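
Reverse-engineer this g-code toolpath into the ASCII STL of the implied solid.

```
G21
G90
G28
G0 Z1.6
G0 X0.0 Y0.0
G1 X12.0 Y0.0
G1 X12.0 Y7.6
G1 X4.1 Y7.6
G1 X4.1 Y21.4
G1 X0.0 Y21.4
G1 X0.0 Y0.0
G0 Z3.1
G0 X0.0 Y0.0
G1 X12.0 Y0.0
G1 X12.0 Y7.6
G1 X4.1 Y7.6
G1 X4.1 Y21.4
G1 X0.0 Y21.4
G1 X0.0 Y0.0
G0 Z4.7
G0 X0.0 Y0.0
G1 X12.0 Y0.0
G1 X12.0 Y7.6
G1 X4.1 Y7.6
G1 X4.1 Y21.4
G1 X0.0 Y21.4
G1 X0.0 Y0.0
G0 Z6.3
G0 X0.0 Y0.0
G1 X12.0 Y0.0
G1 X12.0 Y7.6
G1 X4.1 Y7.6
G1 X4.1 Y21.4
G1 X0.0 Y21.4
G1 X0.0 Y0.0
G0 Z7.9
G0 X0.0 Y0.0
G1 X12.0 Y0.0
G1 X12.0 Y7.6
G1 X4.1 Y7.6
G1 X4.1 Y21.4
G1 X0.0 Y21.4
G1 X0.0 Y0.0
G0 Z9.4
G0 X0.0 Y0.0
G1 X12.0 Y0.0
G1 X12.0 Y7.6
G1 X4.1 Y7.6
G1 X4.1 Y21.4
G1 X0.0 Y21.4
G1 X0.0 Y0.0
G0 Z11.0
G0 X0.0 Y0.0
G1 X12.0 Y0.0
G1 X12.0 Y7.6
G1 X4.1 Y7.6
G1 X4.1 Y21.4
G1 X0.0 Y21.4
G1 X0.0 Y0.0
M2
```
solid part
  facet normal 0.0000 0.0000 -1.0000
    outer loop
      vertex 12.0 7.6 0.0
      vertex 12.0 0.0 0.0
      vertex 0.0 0.0 0.0
    endloop
  endfacet
  facet normal 0.0000 0.0000 -1.0000
    outer loop
      vertex 4.1 7.6 0.0
      vertex 12.0 7.6 0.0
      vertex 0.0 0.0 0.0
    endloop
  endfacet
  facet normal 0.0000 0.0000 -1.0000
    outer loop
      vertex 4.1 21.4 0.0
      vertex 4.1 7.6 0.0
      vertex 0.0 0.0 0.0
    endloop
  endfacet
  facet normal 0.0000 0.0000 -1.0000
    outer loop
      vertex 0.0 21.4 0.0
      vertex 4.1 21.4 0.0
      vertex 0.0 0.0 0.0
    endloop
  endfacet
  facet normal 0.0000 0.0000 1.0000
    outer loop
      vertex 0.0 0.0 11.0
      vertex 12.0 0.0 11.0
      vertex 12.0 7.6 11.0
    endloop
  endfacet
  facet normal 0.0000 0.0000 1.0000
    outer loop
      vertex 0.0 0.0 11.0
      vertex 12.0 7.6 11.0
      vertex 4.1 7.6 11.0
    endloop
  endfacet
  facet normal 0.0000 0.0000 1.0000
    outer loop
      vertex 0.0 0.0 11.0
      vertex 4.1 7.6 11.0
      vertex 4.1 21.4 11.0
    endloop
  endfacet
  facet normal 0.0000 0.0000 1.0000
    outer loop
      vertex 0.0 0.0 11.0
      vertex 4.1 21.4 11.0
      vertex 0.0 21.4 11.0
    endloop
  endfacet
  facet normal 0.0000 -1.0000 0.0000
    outer loop
      vertex 0.0 0.0 0.0
      vertex 12.0 0.0 0.0
      vertex 12.0 0.0 11.0
    endloop
  endfacet
  facet normal 0.0000 -1.0000 0.0000
    outer loop
      vertex 0.0 0.0 0.0
      vertex 12.0 0.0 11.0
      vertex 0.0 0.0 11.0
    endloop
  endfacet
  facet normal 1.0000 0.0000 0.0000
    outer loop
      vertex 12.0 0.0 0.0
      vertex 12.0 7.6 0.0
      vertex 12.0 7.6 11.0
    endloop
  endfacet
  facet normal 1.0000 0.0000 0.0000
    outer loop
      vertex 12.0 0.0 0.0
      vertex 12.0 7.6 11.0
      vertex 12.0 0.0 11.0
    endloop
  endfacet
  facet normal 0.0000 1.0000 0.0000
    outer loop
      vertex 12.0 7.6 0.0
      vertex 4.1 7.6 0.0
      vertex 4.1 7.6 11.0
    endloop
  endfacet
  facet normal 0.0000 1.0000 0.0000
    outer loop
      vertex 12.0 7.6 0.0
      vertex 4.1 7.6 11.0
      vertex 12.0 7.6 11.0
    endloop
  endfacet
  facet normal 1.0000 0.0000 0.0000
    outer loop
      vertex 4.1 7.6 0.0
      vertex 4.1 21.4 0.0
      vertex 4.1 21.4 11.0
    endloop
  endfacet
  facet normal 1.0000 0.0000 0.0000
    outer loop
      vertex 4.1 7.6 0.0
      vertex 4.1 21.4 11.0
      vertex 4.1 7.6 11.0
    endloop
  endfacet
  facet normal 0.0000 1.0000 0.0000
    outer loop
      vertex 4.1 21.4 0.0
      vertex 0.0 21.4 0.0
      vertex 0.0 21.4 11.0
    endloop
  endfacet
  facet normal 0.0000 1.0000 0.0000
    outer loop
      vertex 4.1 21.4 0.0
      vertex 0.0 21.4 11.0
      vertex 4.1 21.4 11.0
    endloop
  endfacet
  facet normal -1.0000 0.0000 0.0000
    outer loop
      vertex 0.0 21.4 0.0
      vertex 0.0 0.0 0.0
      vertex 0.0 0.0 11.0
    endloop
  endfacet
  facet normal -1.0000 0.0000 0.0000
    outer loop
      vertex 0.0 21.4 0.0
      vertex 0.0 0.0 11.0
      vertex 0.0 21.4 11.0
    endloop
  endfacet
endsolid part

The G0 Z moves step by Δz≈1.6 mm. Every layer's G1 loop is the same polygon, so the solid is a straight extrusion of it from z=0 to z≈11. Closing with flat bottom and top caps and triangulating gives 20 facets — an L-shaped prism: outer 12 × 21.4 mm, arm thicknesses ≈ 7.6 mm (horizontal) and 4.1 mm (vertical), extruded 11 mm in z.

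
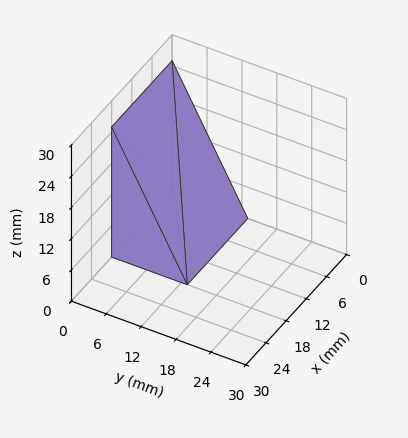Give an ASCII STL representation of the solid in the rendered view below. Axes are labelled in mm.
Reading the render: the shape is a wedge (ramp): 18 × 13 mm base, rising to 25 mm along the y=0 edge and sloping linearly to z=0 at y=13 (dimensions read to the nearest mm from the axis ticks). For the STL, each face is triangulated and given an outward normal.

solid part
  facet normal 0.0000 0.0000 -1.0000
    outer loop
      vertex 18.0 13.0 0.0
      vertex 18.0 0.0 0.0
      vertex 0.0 0.0 0.0
    endloop
  endfacet
  facet normal 0.0000 0.0000 -1.0000
    outer loop
      vertex 0.0 13.0 0.0
      vertex 18.0 13.0 0.0
      vertex 0.0 0.0 0.0
    endloop
  endfacet
  facet normal 0.0000 -1.0000 0.0000
    outer loop
      vertex 0.0 0.0 0.0
      vertex 18.0 0.0 0.0
      vertex 18.0 0.0 25.0
    endloop
  endfacet
  facet normal 0.0000 -1.0000 0.0000
    outer loop
      vertex 0.0 0.0 0.0
      vertex 18.0 0.0 25.0
      vertex 0.0 0.0 25.0
    endloop
  endfacet
  facet normal 0.0000 0.8872 0.4614
    outer loop
      vertex 0.0 0.0 25.0
      vertex 18.0 0.0 25.0
      vertex 18.0 13.0 0.0
    endloop
  endfacet
  facet normal 0.0000 0.8872 0.4614
    outer loop
      vertex 0.0 0.0 25.0
      vertex 18.0 13.0 0.0
      vertex 0.0 13.0 0.0
    endloop
  endfacet
  facet normal -1.0000 0.0000 0.0000
    outer loop
      vertex 0.0 0.0 25.0
      vertex 0.0 13.0 0.0
      vertex 0.0 0.0 0.0
    endloop
  endfacet
  facet normal 1.0000 0.0000 0.0000
    outer loop
      vertex 18.0 0.0 0.0
      vertex 18.0 13.0 0.0
      vertex 18.0 0.0 25.0
    endloop
  endfacet
endsolid part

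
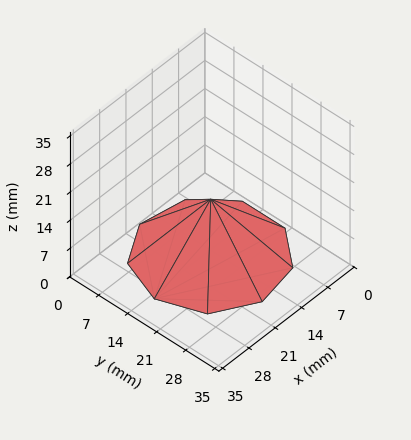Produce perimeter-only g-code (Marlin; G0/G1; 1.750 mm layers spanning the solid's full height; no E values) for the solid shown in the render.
Reading the render: the shape is a regular 9-sided pyramid, base circumscribed radius ≈ 15 mm, apex at z ≈ 14 mm (dimensions read to the nearest mm from the axis ticks). For the g-code, the solid's height is divided into equal slices at the stated Δz and each level perimeter traced with G1 moves after a G0 lift.

; perimeter-only toolpath
G21 ; units = mm
G90 ; absolute positioning
G28 ; home
; layer 1
G0 Z1.750
G0 X28.125 Y15.000
G1 X25.055 Y23.437
G1 X17.279 Y27.925
G1 X8.438 Y26.366
G1 X2.667 Y19.489
G1 X2.667 Y10.511
G1 X8.438 Y3.634
G1 X17.279 Y2.075
G1 X25.055 Y6.563
G1 X28.125 Y15.000
; layer 2
G0 Z3.500
G0 X26.250 Y15.000
G1 X23.618 Y22.232
G1 X16.954 Y26.079
G1 X9.375 Y24.742
G1 X4.429 Y18.848
G1 X4.429 Y11.152
G1 X9.375 Y5.258
G1 X16.954 Y3.921
G1 X23.618 Y7.768
G1 X26.250 Y15.000
; layer 3
G0 Z5.250
G0 X24.375 Y15.000
G1 X22.182 Y21.026
G1 X16.628 Y24.232
G1 X10.312 Y23.119
G1 X6.191 Y18.206
G1 X6.191 Y11.794
G1 X10.312 Y6.881
G1 X16.628 Y5.768
G1 X22.182 Y8.974
G1 X24.375 Y15.000
; layer 4
G0 Z7.000
G0 X22.500 Y15.000
G1 X20.745 Y19.821
G1 X16.303 Y22.386
G1 X11.250 Y21.495
G1 X7.952 Y17.565
G1 X7.952 Y12.435
G1 X11.250 Y8.505
G1 X16.303 Y7.614
G1 X20.745 Y10.179
G1 X22.500 Y15.000
; layer 5
G0 Z8.750
G0 X20.625 Y15.000
G1 X19.309 Y18.616
G1 X15.977 Y20.540
G1 X12.188 Y19.871
G1 X9.714 Y16.924
G1 X9.714 Y13.076
G1 X12.188 Y10.129
G1 X15.977 Y9.460
G1 X19.309 Y11.384
G1 X20.625 Y15.000
; layer 6
G0 Z10.500
G0 X18.750 Y15.000
G1 X17.873 Y17.410
G1 X15.651 Y18.693
G1 X13.125 Y18.247
G1 X11.476 Y16.282
G1 X11.476 Y13.717
G1 X13.125 Y11.752
G1 X15.651 Y11.307
G1 X17.873 Y12.589
G1 X18.750 Y15.000
; layer 7
G0 Z12.250
G0 X16.875 Y15.000
G1 X16.436 Y16.205
G1 X15.326 Y16.846
G1 X14.062 Y16.624
G1 X13.238 Y15.641
G1 X13.238 Y14.359
G1 X14.062 Y13.376
G1 X15.326 Y13.153
G1 X16.436 Y13.795
G1 X16.875 Y15.000
M2 ; end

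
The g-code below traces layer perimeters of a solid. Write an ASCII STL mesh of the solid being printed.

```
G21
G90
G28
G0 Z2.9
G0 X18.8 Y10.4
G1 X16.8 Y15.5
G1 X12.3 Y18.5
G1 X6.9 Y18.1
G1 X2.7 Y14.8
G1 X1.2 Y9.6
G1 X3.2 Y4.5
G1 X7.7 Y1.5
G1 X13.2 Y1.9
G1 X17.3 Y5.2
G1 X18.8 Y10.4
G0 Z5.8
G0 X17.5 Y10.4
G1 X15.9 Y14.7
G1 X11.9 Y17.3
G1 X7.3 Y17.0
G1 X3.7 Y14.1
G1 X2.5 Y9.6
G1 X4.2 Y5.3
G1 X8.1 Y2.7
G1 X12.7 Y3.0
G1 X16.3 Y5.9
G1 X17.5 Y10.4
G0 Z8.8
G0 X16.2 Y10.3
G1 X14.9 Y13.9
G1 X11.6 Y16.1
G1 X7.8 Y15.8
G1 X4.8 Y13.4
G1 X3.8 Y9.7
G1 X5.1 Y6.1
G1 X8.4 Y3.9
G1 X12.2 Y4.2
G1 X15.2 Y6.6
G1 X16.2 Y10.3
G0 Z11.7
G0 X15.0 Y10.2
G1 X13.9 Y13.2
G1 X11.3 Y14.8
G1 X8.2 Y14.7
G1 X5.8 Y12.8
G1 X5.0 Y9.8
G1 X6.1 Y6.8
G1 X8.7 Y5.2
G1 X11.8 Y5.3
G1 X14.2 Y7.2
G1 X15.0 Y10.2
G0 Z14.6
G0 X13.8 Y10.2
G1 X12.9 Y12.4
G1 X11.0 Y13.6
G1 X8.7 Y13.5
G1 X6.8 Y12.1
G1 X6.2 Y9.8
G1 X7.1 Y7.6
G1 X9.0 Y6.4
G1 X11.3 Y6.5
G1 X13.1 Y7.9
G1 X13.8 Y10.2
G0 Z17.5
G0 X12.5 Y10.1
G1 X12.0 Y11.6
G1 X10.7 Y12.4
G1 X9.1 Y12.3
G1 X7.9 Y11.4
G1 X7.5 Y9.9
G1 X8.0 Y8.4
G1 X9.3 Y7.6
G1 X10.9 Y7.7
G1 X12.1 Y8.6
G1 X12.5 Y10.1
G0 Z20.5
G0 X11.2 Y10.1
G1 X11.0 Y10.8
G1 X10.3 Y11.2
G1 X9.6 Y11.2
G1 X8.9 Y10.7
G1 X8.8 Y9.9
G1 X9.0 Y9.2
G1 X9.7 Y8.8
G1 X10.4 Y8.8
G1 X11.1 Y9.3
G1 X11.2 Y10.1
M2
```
solid part
  facet normal 0.0000 0.0000 -1.0000
    outer loop
      vertex 12.6 19.7 0.0
      vertex 17.8 16.3 0.0
      vertex 20.0 10.5 0.0
    endloop
  endfacet
  facet normal 0.0000 0.0000 -1.0000
    outer loop
      vertex 6.4 19.3 0.0
      vertex 12.6 19.7 0.0
      vertex 20.0 10.5 0.0
    endloop
  endfacet
  facet normal 0.0000 0.0000 -1.0000
    outer loop
      vertex 1.6 15.5 0.0
      vertex 6.4 19.3 0.0
      vertex 20.0 10.5 0.0
    endloop
  endfacet
  facet normal 0.0000 0.0000 -1.0000
    outer loop
      vertex 0.0 9.5 0.0
      vertex 1.6 15.5 0.0
      vertex 20.0 10.5 0.0
    endloop
  endfacet
  facet normal 0.0000 0.0000 -1.0000
    outer loop
      vertex 2.2 3.7 0.0
      vertex 0.0 9.5 0.0
      vertex 20.0 10.5 0.0
    endloop
  endfacet
  facet normal 0.0000 0.0000 -1.0000
    outer loop
      vertex 7.4 0.3 0.0
      vertex 2.2 3.7 0.0
      vertex 20.0 10.5 0.0
    endloop
  endfacet
  facet normal 0.0000 0.0000 -1.0000
    outer loop
      vertex 13.6 0.7 0.0
      vertex 7.4 0.3 0.0
      vertex 20.0 10.5 0.0
    endloop
  endfacet
  facet normal 0.0000 0.0000 -1.0000
    outer loop
      vertex 18.4 4.5 0.0
      vertex 13.6 0.7 0.0
      vertex 20.0 10.5 0.0
    endloop
  endfacet
  facet normal 0.8660 0.3285 0.3771
    outer loop
      vertex 20.0 10.5 0.0
      vertex 17.8 16.3 0.0
      vertex 10.0 10.0 23.4
    endloop
  endfacet
  facet normal 0.5067 0.7750 0.3776
    outer loop
      vertex 17.8 16.3 0.0
      vertex 12.6 19.7 0.0
      vertex 10.0 10.0 23.4
    endloop
  endfacet
  facet normal -0.0596 0.9245 0.3766
    outer loop
      vertex 12.6 19.7 0.0
      vertex 6.4 19.3 0.0
      vertex 10.0 10.0 23.4
    endloop
  endfacet
  facet normal -0.5749 0.7262 0.3771
    outer loop
      vertex 6.4 19.3 0.0
      vertex 1.6 15.5 0.0
      vertex 10.0 10.0 23.4
    endloop
  endfacet
  facet normal -0.8948 0.2386 0.3773
    outer loop
      vertex 1.6 15.5 0.0
      vertex 0.0 9.5 0.0
      vertex 10.0 10.0 23.4
    endloop
  endfacet
  facet normal -0.8660 -0.3285 0.3771
    outer loop
      vertex 0.0 9.5 0.0
      vertex 2.2 3.7 0.0
      vertex 10.0 10.0 23.4
    endloop
  endfacet
  facet normal -0.5067 -0.7750 0.3776
    outer loop
      vertex 2.2 3.7 0.0
      vertex 7.4 0.3 0.0
      vertex 10.0 10.0 23.4
    endloop
  endfacet
  facet normal 0.0596 -0.9245 0.3766
    outer loop
      vertex 7.4 0.3 0.0
      vertex 13.6 0.7 0.0
      vertex 10.0 10.0 23.4
    endloop
  endfacet
  facet normal 0.5749 -0.7262 0.3771
    outer loop
      vertex 13.6 0.7 0.0
      vertex 18.4 4.5 0.0
      vertex 10.0 10.0 23.4
    endloop
  endfacet
  facet normal 0.8948 -0.2386 0.3773
    outer loop
      vertex 18.4 4.5 0.0
      vertex 20.0 10.5 0.0
      vertex 10.0 10.0 23.4
    endloop
  endfacet
endsolid part

The G0 Z moves step by Δz≈2.9 mm. The G1 loops shrink linearly with z, so the solid tapers from its base footprint up to z≈23.4. Closing with a flat bottom cap and the tapered top and triangulating gives 18 facets — a regular 10-sided pyramid, base circumscribed radius ≈ 10 mm, apex at z ≈ 23.4 mm.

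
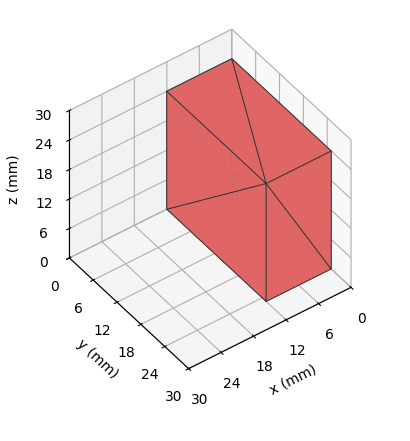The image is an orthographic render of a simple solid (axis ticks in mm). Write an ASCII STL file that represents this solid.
Reading the render: the shape is a rectangular box, roughly 12 × 25 mm footprint and 24 mm tall (dimensions read to the nearest mm from the axis ticks). For the STL, each face is triangulated and given an outward normal.

solid part
  facet normal 0.0000 0.0000 -1.0000
    outer loop
      vertex 12.00 25.00 0.00
      vertex 12.00 0.00 0.00
      vertex 0.00 0.00 0.00
    endloop
  endfacet
  facet normal 0.0000 0.0000 -1.0000
    outer loop
      vertex 0.00 25.00 0.00
      vertex 12.00 25.00 0.00
      vertex 0.00 0.00 0.00
    endloop
  endfacet
  facet normal 0.0000 0.0000 1.0000
    outer loop
      vertex 0.00 0.00 24.00
      vertex 12.00 0.00 24.00
      vertex 12.00 25.00 24.00
    endloop
  endfacet
  facet normal 0.0000 0.0000 1.0000
    outer loop
      vertex 0.00 0.00 24.00
      vertex 12.00 25.00 24.00
      vertex 0.00 25.00 24.00
    endloop
  endfacet
  facet normal 0.0000 -1.0000 0.0000
    outer loop
      vertex 0.00 0.00 0.00
      vertex 12.00 0.00 0.00
      vertex 12.00 0.00 24.00
    endloop
  endfacet
  facet normal 0.0000 -1.0000 0.0000
    outer loop
      vertex 0.00 0.00 0.00
      vertex 12.00 0.00 24.00
      vertex 0.00 0.00 24.00
    endloop
  endfacet
  facet normal 0.0000 1.0000 0.0000
    outer loop
      vertex 12.00 25.00 24.00
      vertex 12.00 25.00 0.00
      vertex 0.00 25.00 0.00
    endloop
  endfacet
  facet normal 0.0000 1.0000 0.0000
    outer loop
      vertex 0.00 25.00 24.00
      vertex 12.00 25.00 24.00
      vertex 0.00 25.00 0.00
    endloop
  endfacet
  facet normal -1.0000 0.0000 0.0000
    outer loop
      vertex 0.00 25.00 24.00
      vertex 0.00 25.00 0.00
      vertex 0.00 0.00 0.00
    endloop
  endfacet
  facet normal -1.0000 0.0000 0.0000
    outer loop
      vertex 0.00 0.00 24.00
      vertex 0.00 25.00 24.00
      vertex 0.00 0.00 0.00
    endloop
  endfacet
  facet normal 1.0000 0.0000 0.0000
    outer loop
      vertex 12.00 0.00 0.00
      vertex 12.00 25.00 0.00
      vertex 12.00 25.00 24.00
    endloop
  endfacet
  facet normal 1.0000 0.0000 0.0000
    outer loop
      vertex 12.00 0.00 0.00
      vertex 12.00 25.00 24.00
      vertex 12.00 0.00 24.00
    endloop
  endfacet
endsolid part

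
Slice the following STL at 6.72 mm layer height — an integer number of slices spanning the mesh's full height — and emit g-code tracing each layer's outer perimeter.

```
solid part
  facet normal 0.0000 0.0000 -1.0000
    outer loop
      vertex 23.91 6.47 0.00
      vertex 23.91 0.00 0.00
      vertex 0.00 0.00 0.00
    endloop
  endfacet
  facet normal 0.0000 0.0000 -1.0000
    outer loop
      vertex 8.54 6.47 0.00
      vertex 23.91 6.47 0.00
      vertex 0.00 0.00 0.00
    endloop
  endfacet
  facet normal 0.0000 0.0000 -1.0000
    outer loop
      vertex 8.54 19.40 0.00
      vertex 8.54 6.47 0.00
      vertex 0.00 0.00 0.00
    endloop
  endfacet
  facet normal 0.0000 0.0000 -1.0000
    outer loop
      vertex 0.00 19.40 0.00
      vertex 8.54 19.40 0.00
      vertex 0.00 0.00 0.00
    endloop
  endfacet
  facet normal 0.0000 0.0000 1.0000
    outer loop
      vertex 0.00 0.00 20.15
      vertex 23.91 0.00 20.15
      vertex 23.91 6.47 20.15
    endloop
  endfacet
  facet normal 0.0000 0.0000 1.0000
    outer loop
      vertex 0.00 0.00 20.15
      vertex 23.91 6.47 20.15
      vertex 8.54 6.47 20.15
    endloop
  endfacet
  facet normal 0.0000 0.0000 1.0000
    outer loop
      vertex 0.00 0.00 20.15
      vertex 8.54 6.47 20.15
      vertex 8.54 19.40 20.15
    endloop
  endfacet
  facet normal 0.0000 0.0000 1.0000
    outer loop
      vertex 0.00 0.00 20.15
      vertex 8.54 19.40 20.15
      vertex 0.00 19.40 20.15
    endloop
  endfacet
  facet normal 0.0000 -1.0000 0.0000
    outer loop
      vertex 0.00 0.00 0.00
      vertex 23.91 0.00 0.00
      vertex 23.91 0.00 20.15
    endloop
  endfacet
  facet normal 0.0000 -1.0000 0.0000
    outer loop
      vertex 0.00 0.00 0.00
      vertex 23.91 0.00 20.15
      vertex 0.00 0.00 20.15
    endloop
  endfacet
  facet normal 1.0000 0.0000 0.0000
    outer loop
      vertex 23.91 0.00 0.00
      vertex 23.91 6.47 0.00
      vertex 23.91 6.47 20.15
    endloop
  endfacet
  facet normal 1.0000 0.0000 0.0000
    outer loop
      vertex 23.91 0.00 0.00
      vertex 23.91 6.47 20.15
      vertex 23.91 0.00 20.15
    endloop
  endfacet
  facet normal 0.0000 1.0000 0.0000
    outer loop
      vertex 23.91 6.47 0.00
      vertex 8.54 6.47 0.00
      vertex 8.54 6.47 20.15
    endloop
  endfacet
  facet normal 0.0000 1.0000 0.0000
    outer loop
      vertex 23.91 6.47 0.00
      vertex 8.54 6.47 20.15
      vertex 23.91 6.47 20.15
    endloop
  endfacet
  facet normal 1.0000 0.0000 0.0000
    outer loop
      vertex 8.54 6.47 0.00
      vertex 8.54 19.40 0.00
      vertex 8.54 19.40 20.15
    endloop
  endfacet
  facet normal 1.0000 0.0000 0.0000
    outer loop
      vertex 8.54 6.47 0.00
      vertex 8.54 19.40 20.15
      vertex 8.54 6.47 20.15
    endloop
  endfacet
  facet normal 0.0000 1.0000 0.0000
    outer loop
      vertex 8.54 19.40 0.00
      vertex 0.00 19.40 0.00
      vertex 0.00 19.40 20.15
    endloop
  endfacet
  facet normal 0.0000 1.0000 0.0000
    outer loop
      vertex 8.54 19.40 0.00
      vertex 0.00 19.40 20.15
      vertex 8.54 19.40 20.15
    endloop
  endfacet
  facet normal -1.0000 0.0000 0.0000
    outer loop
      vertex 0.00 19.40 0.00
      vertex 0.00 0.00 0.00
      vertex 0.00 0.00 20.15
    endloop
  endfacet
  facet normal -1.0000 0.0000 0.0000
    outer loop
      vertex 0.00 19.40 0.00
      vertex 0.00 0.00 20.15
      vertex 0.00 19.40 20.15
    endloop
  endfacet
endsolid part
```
; perimeter-only toolpath
G21 ; units = mm
G90 ; absolute positioning
G28 ; home
; layer 1
G0 Z6.72
G0 X0.00 Y0.00
G1 X23.91 Y0.00
G1 X23.91 Y6.47
G1 X8.54 Y6.47
G1 X8.54 Y19.40
G1 X0.00 Y19.40
G1 X0.00 Y0.00
; layer 2
G0 Z13.43
G0 X0.00 Y0.00
G1 X23.91 Y0.00
G1 X23.91 Y6.47
G1 X8.54 Y6.47
G1 X8.54 Y19.40
G1 X0.00 Y19.40
G1 X0.00 Y0.00
; layer 3
G0 Z20.15
G0 X0.00 Y0.00
G1 X23.91 Y0.00
G1 X23.91 Y6.47
G1 X8.54 Y6.47
G1 X8.54 Y19.40
G1 X0.00 Y19.40
G1 X0.00 Y0.00
M2 ; end

The solid is an L-shaped prism: outer 23.9 × 19.4 mm, arm thicknesses ≈ 6.47 mm (horizontal) and 8.54 mm (vertical), extruded 20.1 mm in z. Slicing at Δz = 6.72 mm — 3 equal slices spanning the solid's height, so layer i sits at z = i·h/3 — gives 3 non-empty perimeters. Each is a 6-segment closed polygon; G0 lifts to the layer z and rapids to the start vertex, then G1 traces the edges.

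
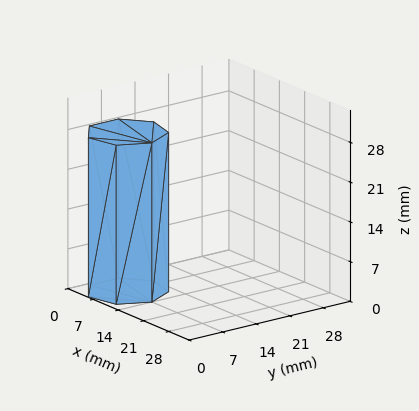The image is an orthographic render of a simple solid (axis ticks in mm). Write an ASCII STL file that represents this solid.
Reading the render: the shape is a regular 7-sided prism (a cylinder approximated with 7 flat sides), circumscribed radius ≈ 7 mm, height ≈ 28 mm (dimensions read to the nearest mm from the axis ticks). For the STL, each face is triangulated and given an outward normal.

solid part
  facet normal 0.0000 0.0000 -1.0000
    outer loop
      vertex 5.442 13.824 0.000
      vertex 11.364 12.473 0.000
      vertex 14.000 7.000 0.000
    endloop
  endfacet
  facet normal 0.0000 0.0000 -1.0000
    outer loop
      vertex 0.693 10.037 0.000
      vertex 5.442 13.824 0.000
      vertex 14.000 7.000 0.000
    endloop
  endfacet
  facet normal 0.0000 0.0000 -1.0000
    outer loop
      vertex 0.693 3.963 0.000
      vertex 0.693 10.037 0.000
      vertex 14.000 7.000 0.000
    endloop
  endfacet
  facet normal 0.0000 0.0000 -1.0000
    outer loop
      vertex 5.442 0.176 0.000
      vertex 0.693 3.963 0.000
      vertex 14.000 7.000 0.000
    endloop
  endfacet
  facet normal 0.0000 0.0000 -1.0000
    outer loop
      vertex 11.364 1.527 0.000
      vertex 5.442 0.176 0.000
      vertex 14.000 7.000 0.000
    endloop
  endfacet
  facet normal 0.0000 0.0000 1.0000
    outer loop
      vertex 14.000 7.000 28.000
      vertex 11.364 12.473 28.000
      vertex 5.442 13.824 28.000
    endloop
  endfacet
  facet normal 0.0000 0.0000 1.0000
    outer loop
      vertex 14.000 7.000 28.000
      vertex 5.442 13.824 28.000
      vertex 0.693 10.037 28.000
    endloop
  endfacet
  facet normal 0.0000 0.0000 1.0000
    outer loop
      vertex 14.000 7.000 28.000
      vertex 0.693 10.037 28.000
      vertex 0.693 3.963 28.000
    endloop
  endfacet
  facet normal 0.0000 0.0000 1.0000
    outer loop
      vertex 14.000 7.000 28.000
      vertex 0.693 3.963 28.000
      vertex 5.442 0.176 28.000
    endloop
  endfacet
  facet normal 0.0000 0.0000 1.0000
    outer loop
      vertex 14.000 7.000 28.000
      vertex 5.442 0.176 28.000
      vertex 11.364 1.527 28.000
    endloop
  endfacet
  facet normal 0.9009 0.4339 0.0000
    outer loop
      vertex 14.000 7.000 0.000
      vertex 11.364 12.473 0.000
      vertex 11.364 12.473 28.000
    endloop
  endfacet
  facet normal 0.9009 0.4339 0.0000
    outer loop
      vertex 14.000 7.000 0.000
      vertex 11.364 12.473 28.000
      vertex 14.000 7.000 28.000
    endloop
  endfacet
  facet normal 0.2224 0.9750 0.0000
    outer loop
      vertex 11.364 12.473 0.000
      vertex 5.442 13.824 0.000
      vertex 5.442 13.824 28.000
    endloop
  endfacet
  facet normal 0.2224 0.9750 0.0000
    outer loop
      vertex 11.364 12.473 0.000
      vertex 5.442 13.824 28.000
      vertex 11.364 12.473 28.000
    endloop
  endfacet
  facet normal -0.6235 0.7818 0.0000
    outer loop
      vertex 5.442 13.824 0.000
      vertex 0.693 10.037 0.000
      vertex 0.693 10.037 28.000
    endloop
  endfacet
  facet normal -0.6235 0.7818 0.0000
    outer loop
      vertex 5.442 13.824 0.000
      vertex 0.693 10.037 28.000
      vertex 5.442 13.824 28.000
    endloop
  endfacet
  facet normal -1.0000 0.0000 0.0000
    outer loop
      vertex 0.693 10.037 0.000
      vertex 0.693 3.963 0.000
      vertex 0.693 3.963 28.000
    endloop
  endfacet
  facet normal -1.0000 0.0000 0.0000
    outer loop
      vertex 0.693 10.037 0.000
      vertex 0.693 3.963 28.000
      vertex 0.693 10.037 28.000
    endloop
  endfacet
  facet normal -0.6235 -0.7818 0.0000
    outer loop
      vertex 0.693 3.963 0.000
      vertex 5.442 0.176 0.000
      vertex 5.442 0.176 28.000
    endloop
  endfacet
  facet normal -0.6235 -0.7818 0.0000
    outer loop
      vertex 0.693 3.963 0.000
      vertex 5.442 0.176 28.000
      vertex 0.693 3.963 28.000
    endloop
  endfacet
  facet normal 0.2224 -0.9750 0.0000
    outer loop
      vertex 5.442 0.176 0.000
      vertex 11.364 1.527 0.000
      vertex 11.364 1.527 28.000
    endloop
  endfacet
  facet normal 0.2224 -0.9750 0.0000
    outer loop
      vertex 5.442 0.176 0.000
      vertex 11.364 1.527 28.000
      vertex 5.442 0.176 28.000
    endloop
  endfacet
  facet normal 0.9009 -0.4339 0.0000
    outer loop
      vertex 11.364 1.527 0.000
      vertex 14.000 7.000 0.000
      vertex 14.000 7.000 28.000
    endloop
  endfacet
  facet normal 0.9009 -0.4339 0.0000
    outer loop
      vertex 11.364 1.527 0.000
      vertex 14.000 7.000 28.000
      vertex 11.364 1.527 28.000
    endloop
  endfacet
endsolid part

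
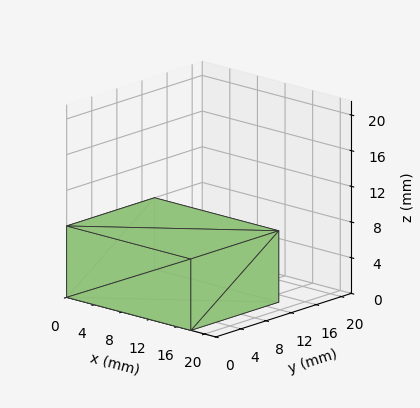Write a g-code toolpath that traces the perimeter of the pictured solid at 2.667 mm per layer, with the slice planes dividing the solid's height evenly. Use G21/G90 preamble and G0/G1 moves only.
Reading the render: the shape is a rectangular box, roughly 18 × 14 mm footprint and 8 mm tall (dimensions read to the nearest mm from the axis ticks). For the g-code, the solid's height is divided into equal slices at the stated Δz and each level perimeter traced with G1 moves after a G0 lift.

; perimeter-only toolpath
G21 ; units = mm
G90 ; absolute positioning
G28 ; home
; layer 1
G0 Z2.667
G0 X0.000 Y0.000
G1 X18.000 Y0.000
G1 X18.000 Y14.000
G1 X0.000 Y14.000
G1 X0.000 Y0.000
; layer 2
G0 Z5.333
G0 X0.000 Y0.000
G1 X18.000 Y0.000
G1 X18.000 Y14.000
G1 X0.000 Y14.000
G1 X0.000 Y0.000
; layer 3
G0 Z8.000
G0 X0.000 Y0.000
G1 X18.000 Y0.000
G1 X18.000 Y14.000
G1 X0.000 Y14.000
G1 X0.000 Y0.000
M2 ; end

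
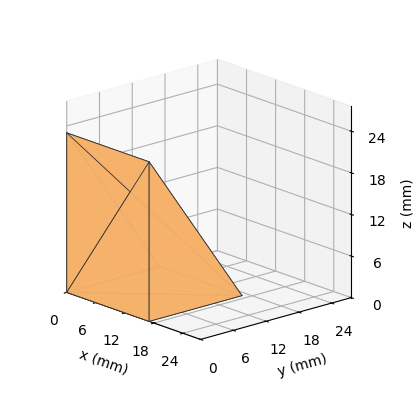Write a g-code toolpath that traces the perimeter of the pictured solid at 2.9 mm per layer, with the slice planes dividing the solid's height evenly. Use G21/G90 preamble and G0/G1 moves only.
Reading the render: the shape is a wedge (ramp): 17 × 17 mm base, rising to 23 mm along the y=0 edge and sloping linearly to z=0 at y=17 (dimensions read to the nearest mm from the axis ticks). For the g-code, the solid's height is divided into equal slices at the stated Δz and each level perimeter traced with G1 moves after a G0 lift.

; perimeter-only toolpath
G21 ; units = mm
G90 ; absolute positioning
G28 ; home
; layer 1
G0 Z2.9
G0 X0.0 Y0.0
G1 X17.0 Y0.0
G1 X17.0 Y14.9
G1 X0.0 Y14.9
G1 X0.0 Y0.0
; layer 2
G0 Z5.8
G0 X0.0 Y0.0
G1 X17.0 Y0.0
G1 X17.0 Y12.8
G1 X0.0 Y12.8
G1 X0.0 Y0.0
; layer 3
G0 Z8.6
G0 X0.0 Y0.0
G1 X17.0 Y0.0
G1 X17.0 Y10.6
G1 X0.0 Y10.6
G1 X0.0 Y0.0
; layer 4
G0 Z11.5
G0 X0.0 Y0.0
G1 X17.0 Y0.0
G1 X17.0 Y8.5
G1 X0.0 Y8.5
G1 X0.0 Y0.0
; layer 5
G0 Z14.4
G0 X0.0 Y0.0
G1 X17.0 Y0.0
G1 X17.0 Y6.4
G1 X0.0 Y6.4
G1 X0.0 Y0.0
; layer 6
G0 Z17.2
G0 X0.0 Y0.0
G1 X17.0 Y0.0
G1 X17.0 Y4.2
G1 X0.0 Y4.2
G1 X0.0 Y0.0
; layer 7
G0 Z20.1
G0 X0.0 Y0.0
G1 X17.0 Y0.0
G1 X17.0 Y2.1
G1 X0.0 Y2.1
G1 X0.0 Y0.0
M2 ; end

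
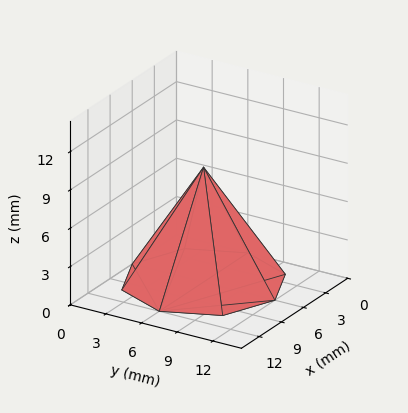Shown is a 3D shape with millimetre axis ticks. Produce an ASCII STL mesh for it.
Reading the render: the shape is a regular 8-sided pyramid, base circumscribed radius ≈ 6 mm, apex at z ≈ 9 mm (dimensions read to the nearest mm from the axis ticks). For the STL, each face is triangulated and given an outward normal.

solid part
  facet normal 0.0000 0.0000 -1.0000
    outer loop
      vertex 6.000 12.000 0.000
      vertex 10.243 10.243 0.000
      vertex 12.000 6.000 0.000
    endloop
  endfacet
  facet normal 0.0000 0.0000 -1.0000
    outer loop
      vertex 1.757 10.243 0.000
      vertex 6.000 12.000 0.000
      vertex 12.000 6.000 0.000
    endloop
  endfacet
  facet normal 0.0000 0.0000 -1.0000
    outer loop
      vertex 0.000 6.000 0.000
      vertex 1.757 10.243 0.000
      vertex 12.000 6.000 0.000
    endloop
  endfacet
  facet normal 0.0000 0.0000 -1.0000
    outer loop
      vertex 1.757 1.757 0.000
      vertex 0.000 6.000 0.000
      vertex 12.000 6.000 0.000
    endloop
  endfacet
  facet normal 0.0000 0.0000 -1.0000
    outer loop
      vertex 6.000 0.000 0.000
      vertex 1.757 1.757 0.000
      vertex 12.000 6.000 0.000
    endloop
  endfacet
  facet normal 0.0000 0.0000 -1.0000
    outer loop
      vertex 10.243 1.757 0.000
      vertex 6.000 0.000 0.000
      vertex 12.000 6.000 0.000
    endloop
  endfacet
  facet normal 0.7867 0.3258 0.5244
    outer loop
      vertex 12.000 6.000 0.000
      vertex 10.243 10.243 0.000
      vertex 6.000 6.000 9.000
    endloop
  endfacet
  facet normal 0.3258 0.7867 0.5244
    outer loop
      vertex 10.243 10.243 0.000
      vertex 6.000 12.000 0.000
      vertex 6.000 6.000 9.000
    endloop
  endfacet
  facet normal -0.3258 0.7867 0.5244
    outer loop
      vertex 6.000 12.000 0.000
      vertex 1.757 10.243 0.000
      vertex 6.000 6.000 9.000
    endloop
  endfacet
  facet normal -0.7867 0.3258 0.5244
    outer loop
      vertex 1.757 10.243 0.000
      vertex 0.000 6.000 0.000
      vertex 6.000 6.000 9.000
    endloop
  endfacet
  facet normal -0.7867 -0.3258 0.5244
    outer loop
      vertex 0.000 6.000 0.000
      vertex 1.757 1.757 0.000
      vertex 6.000 6.000 9.000
    endloop
  endfacet
  facet normal -0.3258 -0.7867 0.5244
    outer loop
      vertex 1.757 1.757 0.000
      vertex 6.000 0.000 0.000
      vertex 6.000 6.000 9.000
    endloop
  endfacet
  facet normal 0.3258 -0.7867 0.5244
    outer loop
      vertex 6.000 0.000 0.000
      vertex 10.243 1.757 0.000
      vertex 6.000 6.000 9.000
    endloop
  endfacet
  facet normal 0.7867 -0.3258 0.5244
    outer loop
      vertex 10.243 1.757 0.000
      vertex 12.000 6.000 0.000
      vertex 6.000 6.000 9.000
    endloop
  endfacet
endsolid part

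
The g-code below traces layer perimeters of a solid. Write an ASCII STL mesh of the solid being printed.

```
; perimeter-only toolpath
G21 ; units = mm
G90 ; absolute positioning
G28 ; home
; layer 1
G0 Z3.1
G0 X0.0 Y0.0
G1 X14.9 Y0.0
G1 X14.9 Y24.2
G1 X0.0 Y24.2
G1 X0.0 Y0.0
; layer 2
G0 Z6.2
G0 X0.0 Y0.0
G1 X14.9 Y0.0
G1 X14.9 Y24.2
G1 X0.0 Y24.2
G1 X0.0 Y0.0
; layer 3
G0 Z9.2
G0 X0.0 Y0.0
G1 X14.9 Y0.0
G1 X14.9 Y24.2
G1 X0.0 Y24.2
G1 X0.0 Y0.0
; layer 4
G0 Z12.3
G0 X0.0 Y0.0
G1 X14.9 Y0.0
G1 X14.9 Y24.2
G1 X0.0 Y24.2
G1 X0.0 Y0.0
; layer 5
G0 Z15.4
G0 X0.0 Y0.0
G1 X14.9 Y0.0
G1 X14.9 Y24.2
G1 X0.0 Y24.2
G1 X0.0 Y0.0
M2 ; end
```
solid part
  facet normal 0.0000 0.0000 -1.0000
    outer loop
      vertex 14.9 24.2 0.0
      vertex 14.9 0.0 0.0
      vertex 0.0 0.0 0.0
    endloop
  endfacet
  facet normal 0.0000 0.0000 -1.0000
    outer loop
      vertex 0.0 24.2 0.0
      vertex 14.9 24.2 0.0
      vertex 0.0 0.0 0.0
    endloop
  endfacet
  facet normal 0.0000 0.0000 1.0000
    outer loop
      vertex 0.0 0.0 15.4
      vertex 14.9 0.0 15.4
      vertex 14.9 24.2 15.4
    endloop
  endfacet
  facet normal 0.0000 0.0000 1.0000
    outer loop
      vertex 0.0 0.0 15.4
      vertex 14.9 24.2 15.4
      vertex 0.0 24.2 15.4
    endloop
  endfacet
  facet normal 0.0000 -1.0000 0.0000
    outer loop
      vertex 0.0 0.0 0.0
      vertex 14.9 0.0 0.0
      vertex 14.9 0.0 15.4
    endloop
  endfacet
  facet normal 0.0000 -1.0000 0.0000
    outer loop
      vertex 0.0 0.0 0.0
      vertex 14.9 0.0 15.4
      vertex 0.0 0.0 15.4
    endloop
  endfacet
  facet normal 0.0000 1.0000 0.0000
    outer loop
      vertex 14.9 24.2 15.4
      vertex 14.9 24.2 0.0
      vertex 0.0 24.2 0.0
    endloop
  endfacet
  facet normal 0.0000 1.0000 0.0000
    outer loop
      vertex 0.0 24.2 15.4
      vertex 14.9 24.2 15.4
      vertex 0.0 24.2 0.0
    endloop
  endfacet
  facet normal -1.0000 0.0000 0.0000
    outer loop
      vertex 0.0 24.2 15.4
      vertex 0.0 24.2 0.0
      vertex 0.0 0.0 0.0
    endloop
  endfacet
  facet normal -1.0000 0.0000 0.0000
    outer loop
      vertex 0.0 0.0 15.4
      vertex 0.0 24.2 15.4
      vertex 0.0 0.0 0.0
    endloop
  endfacet
  facet normal 1.0000 0.0000 0.0000
    outer loop
      vertex 14.9 0.0 0.0
      vertex 14.9 24.2 0.0
      vertex 14.9 24.2 15.4
    endloop
  endfacet
  facet normal 1.0000 0.0000 0.0000
    outer loop
      vertex 14.9 0.0 0.0
      vertex 14.9 24.2 15.4
      vertex 14.9 0.0 15.4
    endloop
  endfacet
endsolid part

The G0 Z moves step by Δz≈3.1 mm. Every layer's G1 loop is the same polygon, so the solid is a straight extrusion of it from z=0 to z≈15.4. Closing with flat bottom and top caps and triangulating gives 12 facets — a rectangular box, roughly 14.9 × 24.2 mm footprint and 15.4 mm tall.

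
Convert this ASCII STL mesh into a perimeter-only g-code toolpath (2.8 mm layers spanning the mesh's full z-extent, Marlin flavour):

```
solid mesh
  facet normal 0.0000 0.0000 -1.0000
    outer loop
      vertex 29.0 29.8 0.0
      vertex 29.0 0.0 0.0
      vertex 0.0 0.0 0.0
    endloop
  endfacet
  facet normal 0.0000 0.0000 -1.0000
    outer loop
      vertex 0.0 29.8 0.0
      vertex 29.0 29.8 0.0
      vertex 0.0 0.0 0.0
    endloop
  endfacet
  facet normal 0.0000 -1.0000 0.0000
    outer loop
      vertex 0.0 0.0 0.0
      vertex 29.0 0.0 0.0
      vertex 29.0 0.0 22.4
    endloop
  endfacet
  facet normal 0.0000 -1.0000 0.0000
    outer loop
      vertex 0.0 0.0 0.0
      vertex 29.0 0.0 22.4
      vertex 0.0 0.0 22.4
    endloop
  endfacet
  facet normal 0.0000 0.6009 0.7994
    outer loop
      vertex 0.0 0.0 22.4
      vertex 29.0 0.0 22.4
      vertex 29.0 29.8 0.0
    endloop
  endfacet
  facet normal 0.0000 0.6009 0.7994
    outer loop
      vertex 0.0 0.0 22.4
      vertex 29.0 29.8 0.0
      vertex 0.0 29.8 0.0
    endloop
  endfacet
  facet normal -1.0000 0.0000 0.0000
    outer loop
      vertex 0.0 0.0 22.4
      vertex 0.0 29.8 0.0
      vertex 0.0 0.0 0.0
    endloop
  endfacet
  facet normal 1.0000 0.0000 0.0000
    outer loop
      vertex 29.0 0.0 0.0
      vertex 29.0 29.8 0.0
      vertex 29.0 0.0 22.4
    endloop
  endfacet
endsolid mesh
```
; perimeter-only toolpath
G21 ; units = mm
G90 ; absolute positioning
G28 ; home
; layer 1
G0 Z2.8
G0 X0.0 Y0.0
G1 X29.0 Y0.0
G1 X29.0 Y26.1
G1 X0.0 Y26.1
G1 X0.0 Y0.0
; layer 2
G0 Z5.6
G0 X0.0 Y0.0
G1 X29.0 Y0.0
G1 X29.0 Y22.4
G1 X0.0 Y22.4
G1 X0.0 Y0.0
; layer 3
G0 Z8.4
G0 X0.0 Y0.0
G1 X29.0 Y0.0
G1 X29.0 Y18.6
G1 X0.0 Y18.6
G1 X0.0 Y0.0
; layer 4
G0 Z11.2
G0 X0.0 Y0.0
G1 X29.0 Y0.0
G1 X29.0 Y14.9
G1 X0.0 Y14.9
G1 X0.0 Y0.0
; layer 5
G0 Z14.0
G0 X0.0 Y0.0
G1 X29.0 Y0.0
G1 X29.0 Y11.2
G1 X0.0 Y11.2
G1 X0.0 Y0.0
; layer 6
G0 Z16.8
G0 X0.0 Y0.0
G1 X29.0 Y0.0
G1 X29.0 Y7.5
G1 X0.0 Y7.5
G1 X0.0 Y0.0
; layer 7
G0 Z19.6
G0 X0.0 Y0.0
G1 X29.0 Y0.0
G1 X29.0 Y3.7
G1 X0.0 Y3.7
G1 X0.0 Y0.0
M2 ; end

The solid is a wedge (ramp): 29 × 29.8 mm base, rising to 22.4 mm along the y=0 edge and sloping linearly to z=0 at y=29.8. Slicing at Δz = 2.8 mm — 8 equal slices spanning the solid's height, so layer i sits at z = i·h/8 — gives 7 non-empty perimeters. Each is a 4-segment closed polygon; G0 lifts to the layer z and rapids to the start vertex, then G1 traces the edges. The cross-section shrinks linearly with z (the slice at the apex is degenerate and omitted).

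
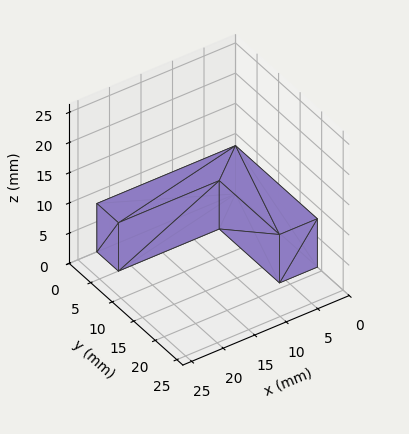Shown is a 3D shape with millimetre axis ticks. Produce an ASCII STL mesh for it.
Reading the render: the shape is an L-shaped prism: outer 22 × 19 mm, arm thicknesses ≈ 5 mm (horizontal) and 6 mm (vertical), extruded 8 mm in z (dimensions read to the nearest mm from the axis ticks). For the STL, each face is triangulated and given an outward normal.

solid part
  facet normal 0.0000 0.0000 -1.0000
    outer loop
      vertex 22.00 5.00 0.00
      vertex 22.00 0.00 0.00
      vertex 0.00 0.00 0.00
    endloop
  endfacet
  facet normal 0.0000 0.0000 -1.0000
    outer loop
      vertex 6.00 5.00 0.00
      vertex 22.00 5.00 0.00
      vertex 0.00 0.00 0.00
    endloop
  endfacet
  facet normal 0.0000 0.0000 -1.0000
    outer loop
      vertex 6.00 19.00 0.00
      vertex 6.00 5.00 0.00
      vertex 0.00 0.00 0.00
    endloop
  endfacet
  facet normal 0.0000 0.0000 -1.0000
    outer loop
      vertex 0.00 19.00 0.00
      vertex 6.00 19.00 0.00
      vertex 0.00 0.00 0.00
    endloop
  endfacet
  facet normal 0.0000 0.0000 1.0000
    outer loop
      vertex 0.00 0.00 8.00
      vertex 22.00 0.00 8.00
      vertex 22.00 5.00 8.00
    endloop
  endfacet
  facet normal 0.0000 0.0000 1.0000
    outer loop
      vertex 0.00 0.00 8.00
      vertex 22.00 5.00 8.00
      vertex 6.00 5.00 8.00
    endloop
  endfacet
  facet normal 0.0000 0.0000 1.0000
    outer loop
      vertex 0.00 0.00 8.00
      vertex 6.00 5.00 8.00
      vertex 6.00 19.00 8.00
    endloop
  endfacet
  facet normal 0.0000 0.0000 1.0000
    outer loop
      vertex 0.00 0.00 8.00
      vertex 6.00 19.00 8.00
      vertex 0.00 19.00 8.00
    endloop
  endfacet
  facet normal 0.0000 -1.0000 0.0000
    outer loop
      vertex 0.00 0.00 0.00
      vertex 22.00 0.00 0.00
      vertex 22.00 0.00 8.00
    endloop
  endfacet
  facet normal 0.0000 -1.0000 0.0000
    outer loop
      vertex 0.00 0.00 0.00
      vertex 22.00 0.00 8.00
      vertex 0.00 0.00 8.00
    endloop
  endfacet
  facet normal 1.0000 0.0000 0.0000
    outer loop
      vertex 22.00 0.00 0.00
      vertex 22.00 5.00 0.00
      vertex 22.00 5.00 8.00
    endloop
  endfacet
  facet normal 1.0000 0.0000 0.0000
    outer loop
      vertex 22.00 0.00 0.00
      vertex 22.00 5.00 8.00
      vertex 22.00 0.00 8.00
    endloop
  endfacet
  facet normal 0.0000 1.0000 0.0000
    outer loop
      vertex 22.00 5.00 0.00
      vertex 6.00 5.00 0.00
      vertex 6.00 5.00 8.00
    endloop
  endfacet
  facet normal 0.0000 1.0000 0.0000
    outer loop
      vertex 22.00 5.00 0.00
      vertex 6.00 5.00 8.00
      vertex 22.00 5.00 8.00
    endloop
  endfacet
  facet normal 1.0000 0.0000 0.0000
    outer loop
      vertex 6.00 5.00 0.00
      vertex 6.00 19.00 0.00
      vertex 6.00 19.00 8.00
    endloop
  endfacet
  facet normal 1.0000 0.0000 0.0000
    outer loop
      vertex 6.00 5.00 0.00
      vertex 6.00 19.00 8.00
      vertex 6.00 5.00 8.00
    endloop
  endfacet
  facet normal 0.0000 1.0000 0.0000
    outer loop
      vertex 6.00 19.00 0.00
      vertex 0.00 19.00 0.00
      vertex 0.00 19.00 8.00
    endloop
  endfacet
  facet normal 0.0000 1.0000 0.0000
    outer loop
      vertex 6.00 19.00 0.00
      vertex 0.00 19.00 8.00
      vertex 6.00 19.00 8.00
    endloop
  endfacet
  facet normal -1.0000 0.0000 0.0000
    outer loop
      vertex 0.00 19.00 0.00
      vertex 0.00 0.00 0.00
      vertex 0.00 0.00 8.00
    endloop
  endfacet
  facet normal -1.0000 0.0000 0.0000
    outer loop
      vertex 0.00 19.00 0.00
      vertex 0.00 0.00 8.00
      vertex 0.00 19.00 8.00
    endloop
  endfacet
endsolid part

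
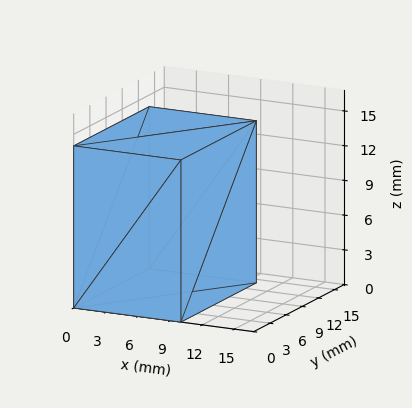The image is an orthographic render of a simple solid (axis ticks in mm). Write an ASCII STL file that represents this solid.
Reading the render: the shape is a rectangular box, roughly 10 × 14 mm footprint and 14 mm tall (dimensions read to the nearest mm from the axis ticks). For the STL, each face is triangulated and given an outward normal.

solid part
  facet normal 0.0000 0.0000 -1.0000
    outer loop
      vertex 10.000 14.000 0.000
      vertex 10.000 0.000 0.000
      vertex 0.000 0.000 0.000
    endloop
  endfacet
  facet normal 0.0000 0.0000 -1.0000
    outer loop
      vertex 0.000 14.000 0.000
      vertex 10.000 14.000 0.000
      vertex 0.000 0.000 0.000
    endloop
  endfacet
  facet normal 0.0000 0.0000 1.0000
    outer loop
      vertex 0.000 0.000 14.000
      vertex 10.000 0.000 14.000
      vertex 10.000 14.000 14.000
    endloop
  endfacet
  facet normal 0.0000 0.0000 1.0000
    outer loop
      vertex 0.000 0.000 14.000
      vertex 10.000 14.000 14.000
      vertex 0.000 14.000 14.000
    endloop
  endfacet
  facet normal 0.0000 -1.0000 0.0000
    outer loop
      vertex 0.000 0.000 0.000
      vertex 10.000 0.000 0.000
      vertex 10.000 0.000 14.000
    endloop
  endfacet
  facet normal 0.0000 -1.0000 0.0000
    outer loop
      vertex 0.000 0.000 0.000
      vertex 10.000 0.000 14.000
      vertex 0.000 0.000 14.000
    endloop
  endfacet
  facet normal 0.0000 1.0000 0.0000
    outer loop
      vertex 10.000 14.000 14.000
      vertex 10.000 14.000 0.000
      vertex 0.000 14.000 0.000
    endloop
  endfacet
  facet normal 0.0000 1.0000 0.0000
    outer loop
      vertex 0.000 14.000 14.000
      vertex 10.000 14.000 14.000
      vertex 0.000 14.000 0.000
    endloop
  endfacet
  facet normal -1.0000 0.0000 0.0000
    outer loop
      vertex 0.000 14.000 14.000
      vertex 0.000 14.000 0.000
      vertex 0.000 0.000 0.000
    endloop
  endfacet
  facet normal -1.0000 0.0000 0.0000
    outer loop
      vertex 0.000 0.000 14.000
      vertex 0.000 14.000 14.000
      vertex 0.000 0.000 0.000
    endloop
  endfacet
  facet normal 1.0000 0.0000 0.0000
    outer loop
      vertex 10.000 0.000 0.000
      vertex 10.000 14.000 0.000
      vertex 10.000 14.000 14.000
    endloop
  endfacet
  facet normal 1.0000 0.0000 0.0000
    outer loop
      vertex 10.000 0.000 0.000
      vertex 10.000 14.000 14.000
      vertex 10.000 0.000 14.000
    endloop
  endfacet
endsolid part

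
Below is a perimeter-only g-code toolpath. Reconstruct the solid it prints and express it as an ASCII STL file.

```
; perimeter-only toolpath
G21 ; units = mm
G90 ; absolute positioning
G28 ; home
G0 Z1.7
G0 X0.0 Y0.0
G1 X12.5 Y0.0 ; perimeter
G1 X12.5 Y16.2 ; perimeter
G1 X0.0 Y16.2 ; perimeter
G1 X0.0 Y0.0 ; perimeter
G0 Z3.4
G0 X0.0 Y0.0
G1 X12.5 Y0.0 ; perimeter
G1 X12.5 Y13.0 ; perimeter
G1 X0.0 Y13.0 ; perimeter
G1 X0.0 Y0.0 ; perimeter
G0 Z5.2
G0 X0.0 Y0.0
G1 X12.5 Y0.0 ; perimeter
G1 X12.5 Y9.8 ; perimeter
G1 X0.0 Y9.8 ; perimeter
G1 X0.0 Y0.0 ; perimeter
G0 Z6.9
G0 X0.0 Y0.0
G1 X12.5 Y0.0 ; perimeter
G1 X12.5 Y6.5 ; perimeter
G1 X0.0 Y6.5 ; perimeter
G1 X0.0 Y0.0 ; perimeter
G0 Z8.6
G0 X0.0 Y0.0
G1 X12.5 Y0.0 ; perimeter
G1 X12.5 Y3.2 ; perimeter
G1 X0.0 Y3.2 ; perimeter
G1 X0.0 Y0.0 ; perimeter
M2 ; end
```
solid part
  facet normal 0.0000 0.0000 -1.0000
    outer loop
      vertex 12.5 19.5 0.0
      vertex 12.5 0.0 0.0
      vertex 0.0 0.0 0.0
    endloop
  endfacet
  facet normal 0.0000 0.0000 -1.0000
    outer loop
      vertex 0.0 19.5 0.0
      vertex 12.5 19.5 0.0
      vertex 0.0 0.0 0.0
    endloop
  endfacet
  facet normal 0.0000 -1.0000 0.0000
    outer loop
      vertex 0.0 0.0 0.0
      vertex 12.5 0.0 0.0
      vertex 12.5 0.0 10.3
    endloop
  endfacet
  facet normal 0.0000 -1.0000 0.0000
    outer loop
      vertex 0.0 0.0 0.0
      vertex 12.5 0.0 10.3
      vertex 0.0 0.0 10.3
    endloop
  endfacet
  facet normal 0.0000 0.4671 0.8842
    outer loop
      vertex 0.0 0.0 10.3
      vertex 12.5 0.0 10.3
      vertex 12.5 19.5 0.0
    endloop
  endfacet
  facet normal 0.0000 0.4671 0.8842
    outer loop
      vertex 0.0 0.0 10.3
      vertex 12.5 19.5 0.0
      vertex 0.0 19.5 0.0
    endloop
  endfacet
  facet normal -1.0000 0.0000 0.0000
    outer loop
      vertex 0.0 0.0 10.3
      vertex 0.0 19.5 0.0
      vertex 0.0 0.0 0.0
    endloop
  endfacet
  facet normal 1.0000 0.0000 0.0000
    outer loop
      vertex 12.5 0.0 0.0
      vertex 12.5 19.5 0.0
      vertex 12.5 0.0 10.3
    endloop
  endfacet
endsolid part

The G0 Z moves step by Δz≈1.7 mm. The G1 loops shrink linearly with z, so the solid tapers from its base footprint up to z≈10.3. Closing with a flat bottom cap and the tapered top and triangulating gives 8 facets — a wedge (ramp): 12.5 × 19.5 mm base, rising to 10.3 mm along the y=0 edge and sloping linearly to z=0 at y=19.5.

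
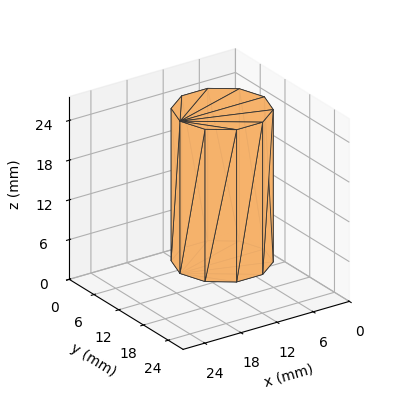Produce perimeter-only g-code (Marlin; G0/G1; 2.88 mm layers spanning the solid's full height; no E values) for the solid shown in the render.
Reading the render: the shape is a regular 10-sided prism (a cylinder approximated with 10 flat sides), circumscribed radius ≈ 7 mm, height ≈ 23 mm (dimensions read to the nearest mm from the axis ticks). For the g-code, the solid's height is divided into equal slices at the stated Δz and each level perimeter traced with G1 moves after a G0 lift.

; perimeter-only toolpath
G21 ; units = mm
G90 ; absolute positioning
G28 ; home
; layer 1
G0 Z2.88
G0 X14.00 Y7.00
G1 X12.66 Y11.11
G1 X9.16 Y13.66
G1 X4.84 Y13.66
G1 X1.34 Y11.11
G1 X0.00 Y7.00
G1 X1.34 Y2.89
G1 X4.84 Y0.34
G1 X9.16 Y0.34
G1 X12.66 Y2.89
G1 X14.00 Y7.00
; layer 2
G0 Z5.75
G0 X14.00 Y7.00
G1 X12.66 Y11.11
G1 X9.16 Y13.66
G1 X4.84 Y13.66
G1 X1.34 Y11.11
G1 X0.00 Y7.00
G1 X1.34 Y2.89
G1 X4.84 Y0.34
G1 X9.16 Y0.34
G1 X12.66 Y2.89
G1 X14.00 Y7.00
; layer 3
G0 Z8.62
G0 X14.00 Y7.00
G1 X12.66 Y11.11
G1 X9.16 Y13.66
G1 X4.84 Y13.66
G1 X1.34 Y11.11
G1 X0.00 Y7.00
G1 X1.34 Y2.89
G1 X4.84 Y0.34
G1 X9.16 Y0.34
G1 X12.66 Y2.89
G1 X14.00 Y7.00
; layer 4
G0 Z11.50
G0 X14.00 Y7.00
G1 X12.66 Y11.11
G1 X9.16 Y13.66
G1 X4.84 Y13.66
G1 X1.34 Y11.11
G1 X0.00 Y7.00
G1 X1.34 Y2.89
G1 X4.84 Y0.34
G1 X9.16 Y0.34
G1 X12.66 Y2.89
G1 X14.00 Y7.00
; layer 5
G0 Z14.38
G0 X14.00 Y7.00
G1 X12.66 Y11.11
G1 X9.16 Y13.66
G1 X4.84 Y13.66
G1 X1.34 Y11.11
G1 X0.00 Y7.00
G1 X1.34 Y2.89
G1 X4.84 Y0.34
G1 X9.16 Y0.34
G1 X12.66 Y2.89
G1 X14.00 Y7.00
; layer 6
G0 Z17.25
G0 X14.00 Y7.00
G1 X12.66 Y11.11
G1 X9.16 Y13.66
G1 X4.84 Y13.66
G1 X1.34 Y11.11
G1 X0.00 Y7.00
G1 X1.34 Y2.89
G1 X4.84 Y0.34
G1 X9.16 Y0.34
G1 X12.66 Y2.89
G1 X14.00 Y7.00
; layer 7
G0 Z20.12
G0 X14.00 Y7.00
G1 X12.66 Y11.11
G1 X9.16 Y13.66
G1 X4.84 Y13.66
G1 X1.34 Y11.11
G1 X0.00 Y7.00
G1 X1.34 Y2.89
G1 X4.84 Y0.34
G1 X9.16 Y0.34
G1 X12.66 Y2.89
G1 X14.00 Y7.00
; layer 8
G0 Z23.00
G0 X14.00 Y7.00
G1 X12.66 Y11.11
G1 X9.16 Y13.66
G1 X4.84 Y13.66
G1 X1.34 Y11.11
G1 X0.00 Y7.00
G1 X1.34 Y2.89
G1 X4.84 Y0.34
G1 X9.16 Y0.34
G1 X12.66 Y2.89
G1 X14.00 Y7.00
M2 ; end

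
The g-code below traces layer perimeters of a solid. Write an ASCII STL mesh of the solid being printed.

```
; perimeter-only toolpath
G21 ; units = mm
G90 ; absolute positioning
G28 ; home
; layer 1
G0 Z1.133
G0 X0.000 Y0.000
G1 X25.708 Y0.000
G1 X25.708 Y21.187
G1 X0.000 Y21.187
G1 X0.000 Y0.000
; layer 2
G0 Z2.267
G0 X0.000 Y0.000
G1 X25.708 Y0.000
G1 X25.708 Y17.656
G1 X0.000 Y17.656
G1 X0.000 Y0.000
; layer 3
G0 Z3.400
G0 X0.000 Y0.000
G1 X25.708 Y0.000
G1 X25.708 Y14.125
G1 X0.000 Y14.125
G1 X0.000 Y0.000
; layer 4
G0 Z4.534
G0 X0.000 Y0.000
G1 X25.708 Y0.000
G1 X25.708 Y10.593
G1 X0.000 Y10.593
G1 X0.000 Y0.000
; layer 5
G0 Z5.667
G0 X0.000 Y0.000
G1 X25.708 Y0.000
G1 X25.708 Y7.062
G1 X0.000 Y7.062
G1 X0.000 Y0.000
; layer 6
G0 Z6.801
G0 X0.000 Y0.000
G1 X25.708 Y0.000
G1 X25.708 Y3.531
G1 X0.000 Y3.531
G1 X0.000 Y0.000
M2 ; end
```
solid part
  facet normal 0.0000 0.0000 -1.0000
    outer loop
      vertex 25.708 24.718 0.000
      vertex 25.708 0.000 0.000
      vertex 0.000 0.000 0.000
    endloop
  endfacet
  facet normal 0.0000 0.0000 -1.0000
    outer loop
      vertex 0.000 24.718 0.000
      vertex 25.708 24.718 0.000
      vertex 0.000 0.000 0.000
    endloop
  endfacet
  facet normal 0.0000 -1.0000 0.0000
    outer loop
      vertex 0.000 0.000 0.000
      vertex 25.708 0.000 0.000
      vertex 25.708 0.000 7.934
    endloop
  endfacet
  facet normal 0.0000 -1.0000 0.0000
    outer loop
      vertex 0.000 0.000 0.000
      vertex 25.708 0.000 7.934
      vertex 0.000 0.000 7.934
    endloop
  endfacet
  facet normal 0.0000 0.3056 0.9522
    outer loop
      vertex 0.000 0.000 7.934
      vertex 25.708 0.000 7.934
      vertex 25.708 24.718 0.000
    endloop
  endfacet
  facet normal 0.0000 0.3056 0.9522
    outer loop
      vertex 0.000 0.000 7.934
      vertex 25.708 24.718 0.000
      vertex 0.000 24.718 0.000
    endloop
  endfacet
  facet normal -1.0000 0.0000 0.0000
    outer loop
      vertex 0.000 0.000 7.934
      vertex 0.000 24.718 0.000
      vertex 0.000 0.000 0.000
    endloop
  endfacet
  facet normal 1.0000 0.0000 0.0000
    outer loop
      vertex 25.708 0.000 0.000
      vertex 25.708 24.718 0.000
      vertex 25.708 0.000 7.934
    endloop
  endfacet
endsolid part

The G0 Z moves step by Δz≈1.133 mm. The G1 loops shrink linearly with z, so the solid tapers from its base footprint up to z≈7.93. Closing with a flat bottom cap and the tapered top and triangulating gives 8 facets — a wedge (ramp): 25.7 × 24.7 mm base, rising to 7.93 mm along the y=0 edge and sloping linearly to z=0 at y=24.7.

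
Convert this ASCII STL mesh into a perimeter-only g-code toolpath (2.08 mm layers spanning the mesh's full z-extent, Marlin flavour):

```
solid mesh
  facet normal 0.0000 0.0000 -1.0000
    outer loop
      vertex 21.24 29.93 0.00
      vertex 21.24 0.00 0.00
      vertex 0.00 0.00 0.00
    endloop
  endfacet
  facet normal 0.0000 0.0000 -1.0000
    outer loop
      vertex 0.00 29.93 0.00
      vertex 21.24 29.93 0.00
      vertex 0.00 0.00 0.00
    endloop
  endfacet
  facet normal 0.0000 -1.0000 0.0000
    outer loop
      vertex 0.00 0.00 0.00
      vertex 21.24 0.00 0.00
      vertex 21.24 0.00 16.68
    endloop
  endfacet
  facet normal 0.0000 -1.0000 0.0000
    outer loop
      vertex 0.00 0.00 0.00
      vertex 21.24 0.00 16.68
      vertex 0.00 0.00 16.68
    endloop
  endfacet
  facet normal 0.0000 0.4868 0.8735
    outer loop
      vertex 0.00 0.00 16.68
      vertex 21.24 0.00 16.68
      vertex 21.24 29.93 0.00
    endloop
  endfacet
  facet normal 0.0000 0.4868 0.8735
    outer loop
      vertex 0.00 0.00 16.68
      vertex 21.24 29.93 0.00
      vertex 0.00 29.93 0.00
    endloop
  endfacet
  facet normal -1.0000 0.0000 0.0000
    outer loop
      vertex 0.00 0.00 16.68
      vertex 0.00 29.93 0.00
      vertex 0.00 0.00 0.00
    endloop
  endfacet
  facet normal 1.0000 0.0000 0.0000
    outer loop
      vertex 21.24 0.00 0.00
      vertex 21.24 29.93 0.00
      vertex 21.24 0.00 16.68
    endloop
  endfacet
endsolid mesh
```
; perimeter-only toolpath
G21 ; units = mm
G90 ; absolute positioning
G28 ; home
; layer 1
G0 Z2.08
G0 X0.00 Y0.00
G1 X21.24 Y0.00
G1 X21.24 Y26.19
G1 X0.00 Y26.19
G1 X0.00 Y0.00
; layer 2
G0 Z4.17
G0 X0.00 Y0.00
G1 X21.24 Y0.00
G1 X21.24 Y22.45
G1 X0.00 Y22.45
G1 X0.00 Y0.00
; layer 3
G0 Z6.25
G0 X0.00 Y0.00
G1 X21.24 Y0.00
G1 X21.24 Y18.71
G1 X0.00 Y18.71
G1 X0.00 Y0.00
; layer 4
G0 Z8.34
G0 X0.00 Y0.00
G1 X21.24 Y0.00
G1 X21.24 Y14.96
G1 X0.00 Y14.96
G1 X0.00 Y0.00
; layer 5
G0 Z10.43
G0 X0.00 Y0.00
G1 X21.24 Y0.00
G1 X21.24 Y11.22
G1 X0.00 Y11.22
G1 X0.00 Y0.00
; layer 6
G0 Z12.51
G0 X0.00 Y0.00
G1 X21.24 Y0.00
G1 X21.24 Y7.48
G1 X0.00 Y7.48
G1 X0.00 Y0.00
; layer 7
G0 Z14.59
G0 X0.00 Y0.00
G1 X21.24 Y0.00
G1 X21.24 Y3.74
G1 X0.00 Y3.74
G1 X0.00 Y0.00
M2 ; end

The solid is a wedge (ramp): 21.2 × 29.9 mm base, rising to 16.7 mm along the y=0 edge and sloping linearly to z=0 at y=29.9. Slicing at Δz = 2.08 mm — 8 equal slices spanning the solid's height, so layer i sits at z = i·h/8 — gives 7 non-empty perimeters. Each is a 4-segment closed polygon; G0 lifts to the layer z and rapids to the start vertex, then G1 traces the edges. The cross-section shrinks linearly with z (the slice at the apex is degenerate and omitted).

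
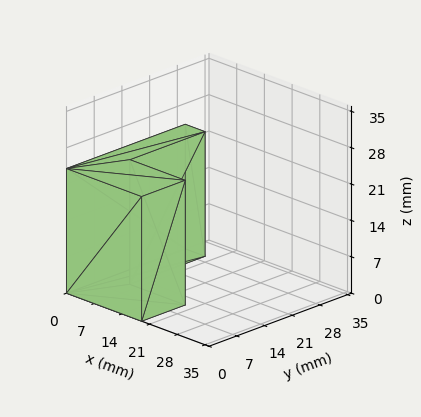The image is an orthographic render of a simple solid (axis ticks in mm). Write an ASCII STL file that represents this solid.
Reading the render: the shape is an L-shaped prism: outer 19 × 30 mm, arm thicknesses ≈ 11 mm (horizontal) and 5 mm (vertical), extruded 24 mm in z (dimensions read to the nearest mm from the axis ticks). For the STL, each face is triangulated and given an outward normal.

solid part
  facet normal 0.0000 0.0000 -1.0000
    outer loop
      vertex 19.0 11.0 0.0
      vertex 19.0 0.0 0.0
      vertex 0.0 0.0 0.0
    endloop
  endfacet
  facet normal 0.0000 0.0000 -1.0000
    outer loop
      vertex 5.0 11.0 0.0
      vertex 19.0 11.0 0.0
      vertex 0.0 0.0 0.0
    endloop
  endfacet
  facet normal 0.0000 0.0000 -1.0000
    outer loop
      vertex 5.0 30.0 0.0
      vertex 5.0 11.0 0.0
      vertex 0.0 0.0 0.0
    endloop
  endfacet
  facet normal 0.0000 0.0000 -1.0000
    outer loop
      vertex 0.0 30.0 0.0
      vertex 5.0 30.0 0.0
      vertex 0.0 0.0 0.0
    endloop
  endfacet
  facet normal 0.0000 0.0000 1.0000
    outer loop
      vertex 0.0 0.0 24.0
      vertex 19.0 0.0 24.0
      vertex 19.0 11.0 24.0
    endloop
  endfacet
  facet normal 0.0000 0.0000 1.0000
    outer loop
      vertex 0.0 0.0 24.0
      vertex 19.0 11.0 24.0
      vertex 5.0 11.0 24.0
    endloop
  endfacet
  facet normal 0.0000 0.0000 1.0000
    outer loop
      vertex 0.0 0.0 24.0
      vertex 5.0 11.0 24.0
      vertex 5.0 30.0 24.0
    endloop
  endfacet
  facet normal 0.0000 0.0000 1.0000
    outer loop
      vertex 0.0 0.0 24.0
      vertex 5.0 30.0 24.0
      vertex 0.0 30.0 24.0
    endloop
  endfacet
  facet normal 0.0000 -1.0000 0.0000
    outer loop
      vertex 0.0 0.0 0.0
      vertex 19.0 0.0 0.0
      vertex 19.0 0.0 24.0
    endloop
  endfacet
  facet normal 0.0000 -1.0000 0.0000
    outer loop
      vertex 0.0 0.0 0.0
      vertex 19.0 0.0 24.0
      vertex 0.0 0.0 24.0
    endloop
  endfacet
  facet normal 1.0000 0.0000 0.0000
    outer loop
      vertex 19.0 0.0 0.0
      vertex 19.0 11.0 0.0
      vertex 19.0 11.0 24.0
    endloop
  endfacet
  facet normal 1.0000 0.0000 0.0000
    outer loop
      vertex 19.0 0.0 0.0
      vertex 19.0 11.0 24.0
      vertex 19.0 0.0 24.0
    endloop
  endfacet
  facet normal 0.0000 1.0000 0.0000
    outer loop
      vertex 19.0 11.0 0.0
      vertex 5.0 11.0 0.0
      vertex 5.0 11.0 24.0
    endloop
  endfacet
  facet normal 0.0000 1.0000 0.0000
    outer loop
      vertex 19.0 11.0 0.0
      vertex 5.0 11.0 24.0
      vertex 19.0 11.0 24.0
    endloop
  endfacet
  facet normal 1.0000 0.0000 0.0000
    outer loop
      vertex 5.0 11.0 0.0
      vertex 5.0 30.0 0.0
      vertex 5.0 30.0 24.0
    endloop
  endfacet
  facet normal 1.0000 0.0000 0.0000
    outer loop
      vertex 5.0 11.0 0.0
      vertex 5.0 30.0 24.0
      vertex 5.0 11.0 24.0
    endloop
  endfacet
  facet normal 0.0000 1.0000 0.0000
    outer loop
      vertex 5.0 30.0 0.0
      vertex 0.0 30.0 0.0
      vertex 0.0 30.0 24.0
    endloop
  endfacet
  facet normal 0.0000 1.0000 0.0000
    outer loop
      vertex 5.0 30.0 0.0
      vertex 0.0 30.0 24.0
      vertex 5.0 30.0 24.0
    endloop
  endfacet
  facet normal -1.0000 0.0000 0.0000
    outer loop
      vertex 0.0 30.0 0.0
      vertex 0.0 0.0 0.0
      vertex 0.0 0.0 24.0
    endloop
  endfacet
  facet normal -1.0000 0.0000 0.0000
    outer loop
      vertex 0.0 30.0 0.0
      vertex 0.0 0.0 24.0
      vertex 0.0 30.0 24.0
    endloop
  endfacet
endsolid part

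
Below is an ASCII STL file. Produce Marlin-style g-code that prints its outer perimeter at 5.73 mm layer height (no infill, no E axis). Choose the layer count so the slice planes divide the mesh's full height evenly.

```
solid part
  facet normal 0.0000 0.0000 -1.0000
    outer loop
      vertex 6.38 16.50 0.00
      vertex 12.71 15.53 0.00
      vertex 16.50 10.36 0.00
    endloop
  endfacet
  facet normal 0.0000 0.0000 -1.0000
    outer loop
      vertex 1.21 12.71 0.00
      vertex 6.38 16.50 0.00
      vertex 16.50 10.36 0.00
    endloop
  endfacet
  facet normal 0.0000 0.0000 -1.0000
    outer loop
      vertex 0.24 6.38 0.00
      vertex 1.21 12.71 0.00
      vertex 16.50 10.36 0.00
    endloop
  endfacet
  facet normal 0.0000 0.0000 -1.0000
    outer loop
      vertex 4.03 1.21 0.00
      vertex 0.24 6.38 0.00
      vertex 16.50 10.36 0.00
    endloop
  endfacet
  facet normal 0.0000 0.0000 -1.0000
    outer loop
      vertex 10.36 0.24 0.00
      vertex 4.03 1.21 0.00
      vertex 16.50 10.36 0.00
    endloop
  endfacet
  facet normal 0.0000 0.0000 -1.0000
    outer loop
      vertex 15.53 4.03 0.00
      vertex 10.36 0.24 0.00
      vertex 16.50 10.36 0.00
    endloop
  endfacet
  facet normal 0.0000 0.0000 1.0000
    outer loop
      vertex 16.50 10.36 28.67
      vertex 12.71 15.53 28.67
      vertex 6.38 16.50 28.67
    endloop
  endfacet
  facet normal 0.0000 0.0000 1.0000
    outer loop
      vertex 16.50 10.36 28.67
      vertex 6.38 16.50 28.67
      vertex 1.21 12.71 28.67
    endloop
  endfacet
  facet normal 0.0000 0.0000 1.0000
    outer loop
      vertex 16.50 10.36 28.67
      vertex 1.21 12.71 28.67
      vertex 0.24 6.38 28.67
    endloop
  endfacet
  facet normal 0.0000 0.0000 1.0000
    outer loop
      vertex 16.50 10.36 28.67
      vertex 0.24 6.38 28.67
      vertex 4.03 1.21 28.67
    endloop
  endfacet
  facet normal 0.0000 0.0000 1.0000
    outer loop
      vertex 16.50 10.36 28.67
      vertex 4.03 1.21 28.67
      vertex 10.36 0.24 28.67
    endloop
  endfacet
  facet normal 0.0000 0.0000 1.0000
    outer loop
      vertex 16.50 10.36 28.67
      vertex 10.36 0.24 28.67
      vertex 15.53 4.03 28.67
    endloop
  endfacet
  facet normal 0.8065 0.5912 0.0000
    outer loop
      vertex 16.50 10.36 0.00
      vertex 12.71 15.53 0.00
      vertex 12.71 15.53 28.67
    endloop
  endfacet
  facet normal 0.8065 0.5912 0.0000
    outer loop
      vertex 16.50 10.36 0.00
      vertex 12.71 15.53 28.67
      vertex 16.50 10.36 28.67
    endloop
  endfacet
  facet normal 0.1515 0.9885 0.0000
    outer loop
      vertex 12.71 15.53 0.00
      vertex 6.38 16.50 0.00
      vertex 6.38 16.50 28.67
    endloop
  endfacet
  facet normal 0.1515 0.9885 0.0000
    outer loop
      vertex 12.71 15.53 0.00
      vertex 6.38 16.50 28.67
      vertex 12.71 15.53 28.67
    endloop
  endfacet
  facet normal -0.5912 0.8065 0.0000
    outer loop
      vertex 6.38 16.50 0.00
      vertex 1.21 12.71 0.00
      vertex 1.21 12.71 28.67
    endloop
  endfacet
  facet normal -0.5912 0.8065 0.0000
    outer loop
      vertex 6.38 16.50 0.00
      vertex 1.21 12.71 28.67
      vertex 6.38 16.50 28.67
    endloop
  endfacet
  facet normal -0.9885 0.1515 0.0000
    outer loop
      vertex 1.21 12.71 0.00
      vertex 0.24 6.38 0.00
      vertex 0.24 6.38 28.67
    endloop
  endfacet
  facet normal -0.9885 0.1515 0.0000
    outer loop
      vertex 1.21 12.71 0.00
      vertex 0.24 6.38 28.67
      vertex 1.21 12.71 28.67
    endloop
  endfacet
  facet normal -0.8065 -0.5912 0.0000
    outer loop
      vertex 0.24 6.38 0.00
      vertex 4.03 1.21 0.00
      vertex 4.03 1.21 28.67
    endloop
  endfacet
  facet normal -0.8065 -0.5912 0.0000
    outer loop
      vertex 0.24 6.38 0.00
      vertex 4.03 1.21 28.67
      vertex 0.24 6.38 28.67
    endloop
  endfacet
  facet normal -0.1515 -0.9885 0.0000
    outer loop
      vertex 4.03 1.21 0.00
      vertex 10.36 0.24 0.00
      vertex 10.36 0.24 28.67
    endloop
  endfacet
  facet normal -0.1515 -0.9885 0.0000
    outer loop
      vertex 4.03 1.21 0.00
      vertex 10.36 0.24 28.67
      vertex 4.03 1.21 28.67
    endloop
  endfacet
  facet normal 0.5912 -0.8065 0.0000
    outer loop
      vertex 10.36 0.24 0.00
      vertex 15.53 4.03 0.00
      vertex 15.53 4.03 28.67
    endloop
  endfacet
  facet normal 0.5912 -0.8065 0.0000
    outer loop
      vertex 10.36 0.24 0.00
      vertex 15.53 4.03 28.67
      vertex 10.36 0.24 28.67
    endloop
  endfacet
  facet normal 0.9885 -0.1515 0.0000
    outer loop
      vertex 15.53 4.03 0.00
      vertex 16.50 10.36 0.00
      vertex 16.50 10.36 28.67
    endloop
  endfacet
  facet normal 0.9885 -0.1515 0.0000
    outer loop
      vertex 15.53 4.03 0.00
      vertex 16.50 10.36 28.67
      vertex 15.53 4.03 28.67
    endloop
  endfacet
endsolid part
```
; perimeter-only toolpath
G21 ; units = mm
G90 ; absolute positioning
G28 ; home
; layer 1
G0 Z5.73
G0 X16.50 Y10.36
G1 X12.71 Y15.53
G1 X6.38 Y16.50
G1 X1.21 Y12.71
G1 X0.24 Y6.38
G1 X4.03 Y1.21
G1 X10.36 Y0.24
G1 X15.53 Y4.03
G1 X16.50 Y10.36
; layer 2
G0 Z11.47
G0 X16.50 Y10.36
G1 X12.71 Y15.53
G1 X6.38 Y16.50
G1 X1.21 Y12.71
G1 X0.24 Y6.38
G1 X4.03 Y1.21
G1 X10.36 Y0.24
G1 X15.53 Y4.03
G1 X16.50 Y10.36
; layer 3
G0 Z17.20
G0 X16.50 Y10.36
G1 X12.71 Y15.53
G1 X6.38 Y16.50
G1 X1.21 Y12.71
G1 X0.24 Y6.38
G1 X4.03 Y1.21
G1 X10.36 Y0.24
G1 X15.53 Y4.03
G1 X16.50 Y10.36
; layer 4
G0 Z22.94
G0 X16.50 Y10.36
G1 X12.71 Y15.53
G1 X6.38 Y16.50
G1 X1.21 Y12.71
G1 X0.24 Y6.38
G1 X4.03 Y1.21
G1 X10.36 Y0.24
G1 X15.53 Y4.03
G1 X16.50 Y10.36
; layer 5
G0 Z28.67
G0 X16.50 Y10.36
G1 X12.71 Y15.53
G1 X6.38 Y16.50
G1 X1.21 Y12.71
G1 X0.24 Y6.38
G1 X4.03 Y1.21
G1 X10.36 Y0.24
G1 X15.53 Y4.03
G1 X16.50 Y10.36
M2 ; end

The solid is a regular 8-sided prism (a cylinder approximated with 8 flat sides), circumscribed radius ≈ 8.37 mm, height ≈ 28.7 mm. Slicing at Δz = 5.73 mm — 5 equal slices spanning the solid's height, so layer i sits at z = i·h/5 — gives 5 non-empty perimeters. Each is a 8-segment closed polygon; G0 lifts to the layer z and rapids to the start vertex, then G1 traces the edges.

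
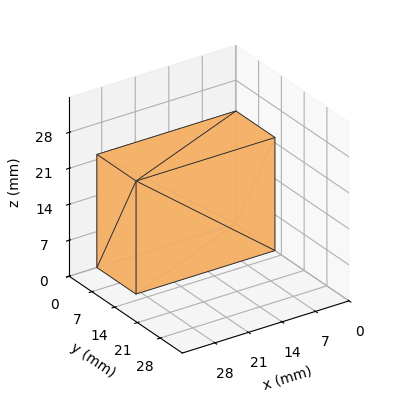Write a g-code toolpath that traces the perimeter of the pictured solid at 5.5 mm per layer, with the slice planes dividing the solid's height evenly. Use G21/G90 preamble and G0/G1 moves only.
Reading the render: the shape is a rectangular box, roughly 29 × 12 mm footprint and 22 mm tall (dimensions read to the nearest mm from the axis ticks). For the g-code, the solid's height is divided into equal slices at the stated Δz and each level perimeter traced with G1 moves after a G0 lift.

; perimeter-only toolpath
G21 ; units = mm
G90 ; absolute positioning
G28 ; home
; layer 1
G0 Z5.5
G0 X0.0 Y0.0
G1 X29.0 Y0.0
G1 X29.0 Y12.0
G1 X0.0 Y12.0
G1 X0.0 Y0.0
; layer 2
G0 Z11.0
G0 X0.0 Y0.0
G1 X29.0 Y0.0
G1 X29.0 Y12.0
G1 X0.0 Y12.0
G1 X0.0 Y0.0
; layer 3
G0 Z16.5
G0 X0.0 Y0.0
G1 X29.0 Y0.0
G1 X29.0 Y12.0
G1 X0.0 Y12.0
G1 X0.0 Y0.0
; layer 4
G0 Z22.0
G0 X0.0 Y0.0
G1 X29.0 Y0.0
G1 X29.0 Y12.0
G1 X0.0 Y12.0
G1 X0.0 Y0.0
M2 ; end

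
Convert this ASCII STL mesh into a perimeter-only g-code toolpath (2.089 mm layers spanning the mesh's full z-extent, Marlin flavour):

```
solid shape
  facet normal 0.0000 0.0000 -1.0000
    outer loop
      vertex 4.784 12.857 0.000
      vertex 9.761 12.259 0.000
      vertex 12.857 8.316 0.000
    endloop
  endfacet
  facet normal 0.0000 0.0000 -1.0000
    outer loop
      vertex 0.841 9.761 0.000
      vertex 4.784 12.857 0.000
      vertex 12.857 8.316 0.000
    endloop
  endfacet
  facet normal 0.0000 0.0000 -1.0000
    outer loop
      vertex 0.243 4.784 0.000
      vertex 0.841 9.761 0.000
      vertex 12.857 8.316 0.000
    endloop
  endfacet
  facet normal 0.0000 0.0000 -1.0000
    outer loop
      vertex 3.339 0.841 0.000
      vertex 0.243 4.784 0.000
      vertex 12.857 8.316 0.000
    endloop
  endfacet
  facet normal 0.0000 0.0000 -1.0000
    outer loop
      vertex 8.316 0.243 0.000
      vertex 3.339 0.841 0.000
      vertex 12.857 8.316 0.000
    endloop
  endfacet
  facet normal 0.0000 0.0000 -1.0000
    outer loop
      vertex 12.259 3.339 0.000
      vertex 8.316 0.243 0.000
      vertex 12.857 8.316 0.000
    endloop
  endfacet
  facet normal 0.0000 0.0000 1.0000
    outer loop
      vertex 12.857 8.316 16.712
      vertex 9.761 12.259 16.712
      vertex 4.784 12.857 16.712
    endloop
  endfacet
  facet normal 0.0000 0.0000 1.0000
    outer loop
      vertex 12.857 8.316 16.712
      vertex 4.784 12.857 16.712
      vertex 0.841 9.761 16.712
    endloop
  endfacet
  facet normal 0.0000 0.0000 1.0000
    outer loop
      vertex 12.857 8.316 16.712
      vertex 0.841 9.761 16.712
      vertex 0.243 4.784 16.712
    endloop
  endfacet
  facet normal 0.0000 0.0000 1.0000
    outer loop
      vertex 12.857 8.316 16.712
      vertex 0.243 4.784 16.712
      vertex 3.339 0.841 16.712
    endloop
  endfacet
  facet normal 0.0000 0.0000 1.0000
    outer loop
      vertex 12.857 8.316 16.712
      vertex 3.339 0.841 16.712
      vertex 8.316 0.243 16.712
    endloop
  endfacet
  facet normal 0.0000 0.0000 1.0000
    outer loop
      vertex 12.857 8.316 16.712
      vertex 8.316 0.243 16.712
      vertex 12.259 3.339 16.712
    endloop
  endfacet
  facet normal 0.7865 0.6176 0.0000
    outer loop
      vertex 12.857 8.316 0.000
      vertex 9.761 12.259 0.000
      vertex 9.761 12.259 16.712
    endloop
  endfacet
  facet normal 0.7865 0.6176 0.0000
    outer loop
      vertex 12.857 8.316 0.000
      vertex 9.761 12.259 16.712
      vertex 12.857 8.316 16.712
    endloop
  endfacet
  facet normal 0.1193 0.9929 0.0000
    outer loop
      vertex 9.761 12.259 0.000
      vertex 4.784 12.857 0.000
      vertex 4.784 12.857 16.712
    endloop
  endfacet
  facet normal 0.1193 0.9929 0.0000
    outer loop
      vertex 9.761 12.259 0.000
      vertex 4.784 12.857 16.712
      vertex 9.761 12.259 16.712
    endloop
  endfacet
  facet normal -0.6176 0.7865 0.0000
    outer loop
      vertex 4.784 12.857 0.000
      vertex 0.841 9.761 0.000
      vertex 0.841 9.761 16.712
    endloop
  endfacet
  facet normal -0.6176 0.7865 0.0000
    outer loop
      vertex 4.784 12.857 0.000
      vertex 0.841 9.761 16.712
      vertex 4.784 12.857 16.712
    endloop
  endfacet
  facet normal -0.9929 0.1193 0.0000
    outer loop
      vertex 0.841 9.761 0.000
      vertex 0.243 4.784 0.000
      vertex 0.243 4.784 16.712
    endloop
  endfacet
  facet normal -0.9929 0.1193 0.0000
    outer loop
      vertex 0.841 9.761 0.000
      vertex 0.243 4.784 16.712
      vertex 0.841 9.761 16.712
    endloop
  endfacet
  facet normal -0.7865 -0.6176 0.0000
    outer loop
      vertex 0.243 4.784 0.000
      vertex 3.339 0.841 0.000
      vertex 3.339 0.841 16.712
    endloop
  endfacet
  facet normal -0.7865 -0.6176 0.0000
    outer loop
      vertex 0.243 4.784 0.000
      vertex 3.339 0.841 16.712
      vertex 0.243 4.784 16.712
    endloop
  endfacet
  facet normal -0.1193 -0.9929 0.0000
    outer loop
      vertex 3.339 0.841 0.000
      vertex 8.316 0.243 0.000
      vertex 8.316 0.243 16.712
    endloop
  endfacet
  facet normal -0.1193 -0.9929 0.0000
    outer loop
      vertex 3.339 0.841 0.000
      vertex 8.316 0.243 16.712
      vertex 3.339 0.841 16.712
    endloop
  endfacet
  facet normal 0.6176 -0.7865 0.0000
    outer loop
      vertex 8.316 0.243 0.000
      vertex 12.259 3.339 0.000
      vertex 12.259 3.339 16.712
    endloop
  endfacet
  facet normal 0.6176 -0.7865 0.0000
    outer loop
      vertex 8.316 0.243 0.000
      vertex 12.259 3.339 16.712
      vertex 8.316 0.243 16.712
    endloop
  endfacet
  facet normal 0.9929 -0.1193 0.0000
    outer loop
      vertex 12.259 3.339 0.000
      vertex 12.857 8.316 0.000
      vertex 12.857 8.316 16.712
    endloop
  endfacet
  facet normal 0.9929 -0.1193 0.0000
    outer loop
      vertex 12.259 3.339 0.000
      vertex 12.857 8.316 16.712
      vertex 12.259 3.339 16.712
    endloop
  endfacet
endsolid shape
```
; perimeter-only toolpath
G21 ; units = mm
G90 ; absolute positioning
G28 ; home
; layer 1
G0 Z2.089
G0 X12.857 Y8.316
G1 X9.761 Y12.259
G1 X4.784 Y12.857
G1 X0.841 Y9.761
G1 X0.243 Y4.784
G1 X3.339 Y0.841
G1 X8.316 Y0.243
G1 X12.259 Y3.339
G1 X12.857 Y8.316
; layer 2
G0 Z4.178
G0 X12.857 Y8.316
G1 X9.761 Y12.259
G1 X4.784 Y12.857
G1 X0.841 Y9.761
G1 X0.243 Y4.784
G1 X3.339 Y0.841
G1 X8.316 Y0.243
G1 X12.259 Y3.339
G1 X12.857 Y8.316
; layer 3
G0 Z6.267
G0 X12.857 Y8.316
G1 X9.761 Y12.259
G1 X4.784 Y12.857
G1 X0.841 Y9.761
G1 X0.243 Y4.784
G1 X3.339 Y0.841
G1 X8.316 Y0.243
G1 X12.259 Y3.339
G1 X12.857 Y8.316
; layer 4
G0 Z8.356
G0 X12.857 Y8.316
G1 X9.761 Y12.259
G1 X4.784 Y12.857
G1 X0.841 Y9.761
G1 X0.243 Y4.784
G1 X3.339 Y0.841
G1 X8.316 Y0.243
G1 X12.259 Y3.339
G1 X12.857 Y8.316
; layer 5
G0 Z10.445
G0 X12.857 Y8.316
G1 X9.761 Y12.259
G1 X4.784 Y12.857
G1 X0.841 Y9.761
G1 X0.243 Y4.784
G1 X3.339 Y0.841
G1 X8.316 Y0.243
G1 X12.259 Y3.339
G1 X12.857 Y8.316
; layer 6
G0 Z12.534
G0 X12.857 Y8.316
G1 X9.761 Y12.259
G1 X4.784 Y12.857
G1 X0.841 Y9.761
G1 X0.243 Y4.784
G1 X3.339 Y0.841
G1 X8.316 Y0.243
G1 X12.259 Y3.339
G1 X12.857 Y8.316
; layer 7
G0 Z14.623
G0 X12.857 Y8.316
G1 X9.761 Y12.259
G1 X4.784 Y12.857
G1 X0.841 Y9.761
G1 X0.243 Y4.784
G1 X3.339 Y0.841
G1 X8.316 Y0.243
G1 X12.259 Y3.339
G1 X12.857 Y8.316
; layer 8
G0 Z16.712
G0 X12.857 Y8.316
G1 X9.761 Y12.259
G1 X4.784 Y12.857
G1 X0.841 Y9.761
G1 X0.243 Y4.784
G1 X3.339 Y0.841
G1 X8.316 Y0.243
G1 X12.259 Y3.339
G1 X12.857 Y8.316
M2 ; end

The solid is a regular 8-sided prism (a cylinder approximated with 8 flat sides), circumscribed radius ≈ 6.55 mm, height ≈ 16.7 mm. Slicing at Δz = 2.089 mm — 8 equal slices spanning the solid's height, so layer i sits at z = i·h/8 — gives 8 non-empty perimeters. Each is a 8-segment closed polygon; G0 lifts to the layer z and rapids to the start vertex, then G1 traces the edges.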